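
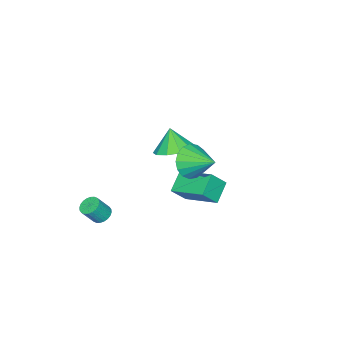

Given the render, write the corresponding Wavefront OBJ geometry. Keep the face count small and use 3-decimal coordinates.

v -1.27 0.495 -0.346
v -1.178 2.323 0.357
v -0.309 0.705 -1.016
v -0.217 2.532 -0.313
v -0.623 0.148 0.473
v -0.531 1.975 1.176
v 0.338 0.357 -0.197
v 0.43 2.185 0.506
v 0.73 1.788 2.791
v 1.278 2.075 2.096
v 0.85 3.152 3.449
v 0.868 2.178 1.958
v 0.426 2.191 2.01
v 0.054 2.112 2.241
v -0.163 1.959 2.598
v -0.176 1.766 2.999
v 0.019 1.579 3.352
v 0.377 1.439 3.577
v 0.816 1.379 3.621
v 1.235 1.413 3.476
v 1.539 1.532 3.173
v 1.657 1.711 2.782
v 1.563 1.906 2.394
v 2.312 -2.062 -1.754
v 2.77 -1.985 -2.008
v 3.287 -2.261 -1.161
v 2.828 -2.338 -0.906
v 2.737 -1.798 -1.927
v 3.254 -2.074 -1.08
v 2.639 -1.651 -1.82
v 3.156 -1.926 -0.972
v 2.492 -1.566 -1.702
v 3.008 -1.842 -0.855
v 2.317 -1.557 -1.593
v 2.833 -1.833 -0.745
v 2.141 -1.625 -1.507
v 2.657 -1.901 -0.66
v 1.991 -1.76 -1.46
v 2.508 -2.035 -0.612
v 1.89 -1.94 -1.457
v 2.407 -2.215 -0.609
v 1.853 -2.139 -1.499
v 2.37 -2.415 -0.652
v 1.886 -2.326 -1.58
v 2.403 -2.602 -0.733
v 1.984 -2.474 -1.688
v 2.501 -2.749 -0.84
v 2.132 -2.558 -1.805
v 2.648 -2.834 -0.958
v 2.307 -2.567 -1.915
v 2.823 -2.843 -1.067
v 2.483 -2.499 -2
v 2.999 -2.775 -1.153
v 2.632 -2.365 -2.048
v 3.149 -2.64 -1.2
v 2.733 -2.185 -2.051
v 3.25 -2.46 -1.203
v -3.267 -2.126 -0.768
v -2.624 -2.942 -0.979
v -3.533 -2.634 0.388
v -2.269 -2.473 -0.691
v -2.295 -1.871 -0.433
v -2.692 -1.367 -0.303
v -3.31 -1.153 -0.35
v -3.911 -1.311 -0.557
v -4.266 -1.78 -0.845
v -4.24 -2.381 -1.103
v -3.843 -2.885 -1.233
v -3.225 -3.1 -1.186
f 2 4 1
f 5 2 1
f 1 4 3
f 3 5 1
f 2 8 4
f 6 2 5
f 6 8 2
f 4 8 3
f 7 5 3
f 3 8 7
f 7 6 5
f 8 6 7
f 10 9 12
f 10 12 11
f 12 9 13
f 12 13 11
f 13 9 14
f 13 14 11
f 14 9 15
f 14 15 11
f 15 9 16
f 15 16 11
f 16 9 17
f 16 17 11
f 17 9 18
f 17 18 11
f 18 9 19
f 18 19 11
f 19 9 20
f 19 20 11
f 20 9 21
f 20 21 11
f 21 9 22
f 21 22 11
f 22 9 23
f 22 23 11
f 23 9 10
f 23 10 11
f 25 24 28
f 25 28 26
f 26 28 29
f 26 29 27
f 28 24 30
f 28 30 29
f 29 30 31
f 29 31 27
f 30 24 32
f 30 32 31
f 31 32 33
f 31 33 27
f 32 24 34
f 32 34 33
f 33 34 35
f 33 35 27
f 34 24 36
f 34 36 35
f 35 36 37
f 35 37 27
f 36 24 38
f 36 38 37
f 37 38 39
f 37 39 27
f 38 24 40
f 38 40 39
f 39 40 41
f 39 41 27
f 40 24 42
f 40 42 41
f 41 42 43
f 41 43 27
f 42 24 44
f 42 44 43
f 43 44 45
f 43 45 27
f 44 24 46
f 44 46 45
f 45 46 47
f 45 47 27
f 46 24 48
f 46 48 47
f 47 48 49
f 47 49 27
f 48 24 50
f 48 50 49
f 49 50 51
f 49 51 27
f 50 24 52
f 50 52 51
f 51 52 53
f 51 53 27
f 52 24 54
f 52 54 53
f 53 54 55
f 53 55 27
f 54 24 56
f 54 56 55
f 55 56 57
f 55 57 27
f 56 24 25
f 56 25 57
f 57 25 26
f 57 26 27
f 59 58 61
f 59 61 60
f 61 58 62
f 61 62 60
f 62 58 63
f 62 63 60
f 63 58 64
f 63 64 60
f 64 58 65
f 64 65 60
f 65 58 66
f 65 66 60
f 66 58 67
f 66 67 60
f 67 58 68
f 67 68 60
f 68 58 69
f 68 69 60
f 69 58 59
f 69 59 60



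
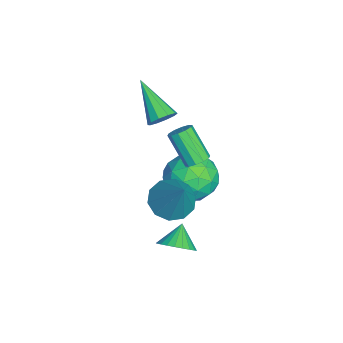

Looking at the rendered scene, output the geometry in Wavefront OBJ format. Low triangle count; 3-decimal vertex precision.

v 1.927 3.328 2.311
v 2.256 3.565 2.638
v 1.581 2.848 3.835
v 1.253 2.612 3.509
v 1.997 3.752 2.605
v 1.323 3.035 3.802
v 1.712 3.778 2.459
v 1.037 3.061 3.656
v 1.509 3.632 2.257
v 0.834 2.915 3.455
v 1.465 3.37 2.076
v 0.791 2.653 3.273
v 1.599 3.092 1.985
v 0.924 2.375 3.182
v 1.857 2.905 2.018
v 1.183 2.188 3.215
v 2.143 2.879 2.164
v 1.468 2.162 3.361
v 2.346 3.025 2.365
v 1.671 2.308 3.563
v 2.389 3.287 2.547
v 1.715 2.57 3.744
v 3.641 2.646 -1.411
v 4.094 3.181 -1.046
v 2.879 2.814 -0.709
v 3.945 3.358 -1.25
v 3.75 3.426 -1.479
v 3.538 3.376 -1.697
v 3.342 3.214 -1.871
v 3.191 2.966 -1.976
v 3.109 2.67 -1.995
v 3.108 2.37 -1.924
v 3.188 2.112 -1.776
v 3.338 1.935 -1.572
v 3.533 1.867 -1.343
v 3.745 1.917 -1.125
v 3.941 2.079 -0.951
v 4.091 2.326 -0.846
v 4.173 2.623 -0.827
v 4.174 2.923 -0.898
v -0.873 1.799 2.125
v -0.422 1.384 2.312
v -2.247 0.821 3.275
v -0.424 1.687 2.567
v -0.597 2.032 2.654
v -0.876 2.288 2.538
v -1.153 2.357 2.265
v -1.324 2.213 1.939
v -1.323 1.91 1.684
v -1.149 1.565 1.597
v -0.871 1.309 1.713
v -0.593 1.24 1.986
v 0.744 4.077 -0.266
v 1.205 3.333 0.537
v -0.325 2.647 -0.977
v 0.136 1.903 -0.174
v -0.597 2.771 0.173
v 0.064 3.655 0.613
v 0.816 2.325 -1.053
v 1.477 3.209 -0.613
v 1.25 2.25 0.051
v 0.377 2.526 0.808
v 0.503 3.454 -1.248
v -0.37 3.73 -0.491
v 1.069 3.831 0.198
v -0.189 2.149 -0.638
v -0.619 2.66 -0.434
v -0.348 2.222 0.038
v 0.398 4.02 0.243
v 0.669 3.583 0.714
v -0.39 3.252 0.5
v 0.211 2.397 -1.154
v 0.482 1.96 -0.683
v 1.228 3.758 -0.478
v 1.499 3.32 -0.006
v 1.27 2.728 -0.94
v 1.366 2.756 0.384
v 0.737 1.916 -0.034
v 1.137 2.164 -0.55
v 1.525 2.683 -0.292
v 0.853 2.919 0.829
v 0.224 2.078 0.411
v -0.206 2.589 0.615
v 0.182 3.108 0.874
v 0.879 2.282 0.544
v 0.656 3.902 -0.851
v 0.027 3.061 -1.269
v 0.698 2.872 -1.314
v 1.086 3.391 -1.055
v 0.143 4.064 -0.406
v -0.486 3.224 -0.824
v -0.645 3.297 -0.148
v -0.257 3.816 0.11
v 0.001 3.698 -0.984
v 2.97 2.429 0.892
v 3.773 2.376 0.406
v 4.09 2.951 2.688
v 3.577 2.922 0.37
v 3.149 3.28 0.533
v 2.653 3.312 0.834
v 2.277 3.008 1.156
v 2.167 2.482 1.378
v 2.363 1.937 1.414
v 2.79 1.579 1.251
v 3.287 1.546 0.951
v 3.662 1.851 0.628
f 2 1 5
f 2 5 3
f 3 5 6
f 3 6 4
f 5 1 7
f 5 7 6
f 6 7 8
f 6 8 4
f 7 1 9
f 7 9 8
f 8 9 10
f 8 10 4
f 9 1 11
f 9 11 10
f 10 11 12
f 10 12 4
f 11 1 13
f 11 13 12
f 12 13 14
f 12 14 4
f 13 1 15
f 13 15 14
f 14 15 16
f 14 16 4
f 15 1 17
f 15 17 16
f 16 17 18
f 16 18 4
f 17 1 19
f 17 19 18
f 18 19 20
f 18 20 4
f 19 1 21
f 19 21 20
f 20 21 22
f 20 22 4
f 21 1 2
f 21 2 22
f 22 2 3
f 22 3 4
f 24 23 26
f 24 26 25
f 26 23 27
f 26 27 25
f 27 23 28
f 27 28 25
f 28 23 29
f 28 29 25
f 29 23 30
f 29 30 25
f 30 23 31
f 30 31 25
f 31 23 32
f 31 32 25
f 32 23 33
f 32 33 25
f 33 23 34
f 33 34 25
f 34 23 35
f 34 35 25
f 35 23 36
f 35 36 25
f 36 23 37
f 36 37 25
f 37 23 38
f 37 38 25
f 38 23 39
f 38 39 25
f 39 23 40
f 39 40 25
f 40 23 24
f 40 24 25
f 42 41 44
f 42 44 43
f 44 41 45
f 44 45 43
f 45 41 46
f 45 46 43
f 46 41 47
f 46 47 43
f 47 41 48
f 47 48 43
f 48 41 49
f 48 49 43
f 49 41 50
f 49 50 43
f 50 41 51
f 50 51 43
f 51 41 52
f 51 52 43
f 52 41 42
f 52 42 43
f 53 90 69
f 90 64 93
f 69 93 58
f 90 93 69
f 53 69 65
f 69 58 70
f 65 70 54
f 69 70 65
f 53 65 74
f 65 54 75
f 74 75 60
f 65 75 74
f 53 74 86
f 74 60 89
f 86 89 63
f 74 89 86
f 53 86 90
f 86 63 94
f 90 94 64
f 86 94 90
f 54 70 81
f 70 58 84
f 81 84 62
f 70 84 81
f 58 93 71
f 93 64 92
f 71 92 57
f 93 92 71
f 64 94 91
f 94 63 87
f 91 87 55
f 94 87 91
f 63 89 88
f 89 60 76
f 88 76 59
f 89 76 88
f 60 75 80
f 75 54 77
f 80 77 61
f 75 77 80
f 56 82 68
f 82 62 83
f 68 83 57
f 82 83 68
f 56 68 66
f 68 57 67
f 66 67 55
f 68 67 66
f 56 66 73
f 66 55 72
f 73 72 59
f 66 72 73
f 56 73 78
f 73 59 79
f 78 79 61
f 73 79 78
f 56 78 82
f 78 61 85
f 82 85 62
f 78 85 82
f 57 83 71
f 83 62 84
f 71 84 58
f 83 84 71
f 55 67 91
f 67 57 92
f 91 92 64
f 67 92 91
f 59 72 88
f 72 55 87
f 88 87 63
f 72 87 88
f 61 79 80
f 79 59 76
f 80 76 60
f 79 76 80
f 62 85 81
f 85 61 77
f 81 77 54
f 85 77 81
f 96 95 98
f 96 98 97
f 98 95 99
f 98 99 97
f 99 95 100
f 99 100 97
f 100 95 101
f 100 101 97
f 101 95 102
f 101 102 97
f 102 95 103
f 102 103 97
f 103 95 104
f 103 104 97
f 104 95 105
f 104 105 97
f 105 95 106
f 105 106 97
f 106 95 96
f 106 96 97



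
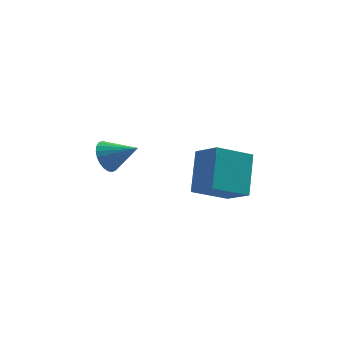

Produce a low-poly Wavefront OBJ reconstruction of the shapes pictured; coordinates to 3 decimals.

v -1.525 2.915 -1.368
v -1.204 4.086 -0.311
v -0.309 3.18 -2.031
v 0.012 4.351 -0.974
v -0.972 2.129 -0.666
v -0.651 3.3 0.391
v 0.244 2.394 -1.329
v 0.565 3.565 -0.272
v -4.282 1.476 1.641
v -3.928 1.69 1.221
v -3.398 1.104 2.199
v -3.942 1.87 1.364
v -4.008 1.99 1.549
v -4.116 2.032 1.748
v -4.25 1.989 1.93
v -4.388 1.868 2.069
v -4.51 1.687 2.143
v -4.598 1.474 2.14
v -4.637 1.262 2.061
v -4.623 1.082 1.918
v -4.556 0.961 1.733
v -4.448 0.92 1.534
v -4.315 0.963 1.352
v -4.177 1.084 1.213
v -4.055 1.264 1.139
v -3.967 1.477 1.142
f 2 4 1
f 5 2 1
f 1 4 3
f 3 5 1
f 2 8 4
f 6 2 5
f 6 8 2
f 4 8 3
f 7 5 3
f 3 8 7
f 7 6 5
f 8 6 7
f 10 9 12
f 10 12 11
f 12 9 13
f 12 13 11
f 13 9 14
f 13 14 11
f 14 9 15
f 14 15 11
f 15 9 16
f 15 16 11
f 16 9 17
f 16 17 11
f 17 9 18
f 17 18 11
f 18 9 19
f 18 19 11
f 19 9 20
f 19 20 11
f 20 9 21
f 20 21 11
f 21 9 22
f 21 22 11
f 22 9 23
f 22 23 11
f 23 9 24
f 23 24 11
f 24 9 25
f 24 25 11
f 25 9 26
f 25 26 11
f 26 9 10
f 26 10 11



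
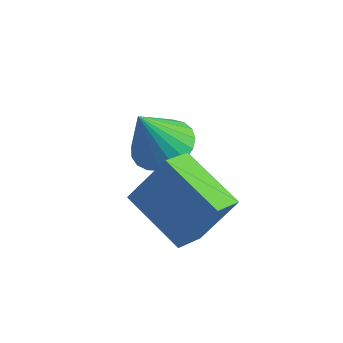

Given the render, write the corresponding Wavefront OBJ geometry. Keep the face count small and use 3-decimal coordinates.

v -3.486 2.236 0.222
v -2.814 1.751 0.179
v -3.794 1.684 1.638
v -2.686 2.039 0.32
v -2.696 2.361 0.443
v -2.843 2.662 0.528
v -3.101 2.889 0.561
v -3.426 3.003 0.535
v -3.761 2.984 0.455
v -4.048 2.836 0.334
v -4.239 2.585 0.195
v -4.299 2.273 0.06
v -4.219 1.954 -0.047
v -4.012 1.685 -0.107
v -3.714 1.511 -0.11
v -3.377 1.462 -0.056
v -3.058 1.547 0.046
v -2.654 -0.249 0.851
v -2.072 0.413 2.064
v -2.679 0.633 0.381
v -2.097 1.296 1.595
v -1.023 -0.536 0.225
v -0.441 0.127 1.439
v -1.048 0.347 -0.244
v -0.466 1.009 0.969
f 2 1 4
f 2 4 3
f 4 1 5
f 4 5 3
f 5 1 6
f 5 6 3
f 6 1 7
f 6 7 3
f 7 1 8
f 7 8 3
f 8 1 9
f 8 9 3
f 9 1 10
f 9 10 3
f 10 1 11
f 10 11 3
f 11 1 12
f 11 12 3
f 12 1 13
f 12 13 3
f 13 1 14
f 13 14 3
f 14 1 15
f 14 15 3
f 15 1 16
f 15 16 3
f 16 1 17
f 16 17 3
f 17 1 2
f 17 2 3
f 19 21 18
f 22 19 18
f 18 21 20
f 20 22 18
f 19 25 21
f 23 19 22
f 23 25 19
f 21 25 20
f 24 22 20
f 20 25 24
f 24 23 22
f 25 23 24



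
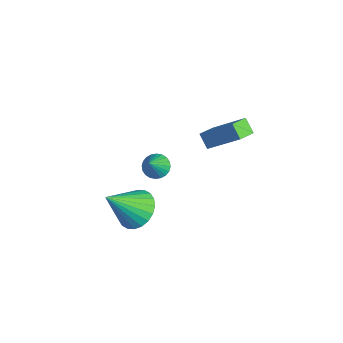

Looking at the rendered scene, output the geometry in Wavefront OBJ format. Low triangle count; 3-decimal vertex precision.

v -0.842 1.896 -2.352
v -1.443 1.775 -1.778
v -1.248 2.705 -2.606
v -1.849 2.584 -2.032
v 0.329 2.936 -0.908
v -0.272 2.815 -0.334
v -0.077 3.745 -1.162
v -0.678 3.624 -0.588
v 0.865 -2.102 -3.501
v 1.439 -2.718 -4.077
v 0.915 -3.498 -1.959
v 1.718 -2.503 -3.891
v 1.867 -2.227 -3.646
v 1.863 -1.932 -3.379
v 1.708 -1.663 -3.13
v 1.424 -1.461 -2.938
v 1.055 -1.356 -2.831
v 0.657 -1.365 -2.827
v 0.291 -1.487 -2.925
v 0.012 -1.702 -3.11
v -0.137 -1.978 -3.356
v -0.133 -2.272 -3.623
v 0.023 -2.541 -3.871
v 0.306 -2.744 -4.064
v 0.675 -2.848 -4.17
v 1.073 -2.839 -4.175
v -1.508 -0.255 -3.454
v -1.176 0.297 -3.363
v -0.812 -0.865 -2.286
v -1.381 0.338 -3.219
v -1.605 0.289 -3.111
v -1.814 0.158 -3.055
v -1.977 -0.037 -3.06
v -2.068 -0.265 -3.125
v -2.074 -0.491 -3.24
v -1.994 -0.681 -3.387
v -1.84 -0.806 -3.544
v -1.635 -0.847 -3.688
v -1.411 -0.798 -3.796
v -1.201 -0.667 -3.852
v -1.039 -0.472 -3.847
v -0.947 -0.245 -3.783
v -0.941 -0.019 -3.668
v -1.022 0.172 -3.521
f 2 4 1
f 5 2 1
f 1 4 3
f 3 5 1
f 2 8 4
f 6 2 5
f 6 8 2
f 4 8 3
f 7 5 3
f 3 8 7
f 7 6 5
f 8 6 7
f 10 9 12
f 10 12 11
f 12 9 13
f 12 13 11
f 13 9 14
f 13 14 11
f 14 9 15
f 14 15 11
f 15 9 16
f 15 16 11
f 16 9 17
f 16 17 11
f 17 9 18
f 17 18 11
f 18 9 19
f 18 19 11
f 19 9 20
f 19 20 11
f 20 9 21
f 20 21 11
f 21 9 22
f 21 22 11
f 22 9 23
f 22 23 11
f 23 9 24
f 23 24 11
f 24 9 25
f 24 25 11
f 25 9 26
f 25 26 11
f 26 9 10
f 26 10 11
f 28 27 30
f 28 30 29
f 30 27 31
f 30 31 29
f 31 27 32
f 31 32 29
f 32 27 33
f 32 33 29
f 33 27 34
f 33 34 29
f 34 27 35
f 34 35 29
f 35 27 36
f 35 36 29
f 36 27 37
f 36 37 29
f 37 27 38
f 37 38 29
f 38 27 39
f 38 39 29
f 39 27 40
f 39 40 29
f 40 27 41
f 40 41 29
f 41 27 42
f 41 42 29
f 42 27 43
f 42 43 29
f 43 27 44
f 43 44 29
f 44 27 28
f 44 28 29



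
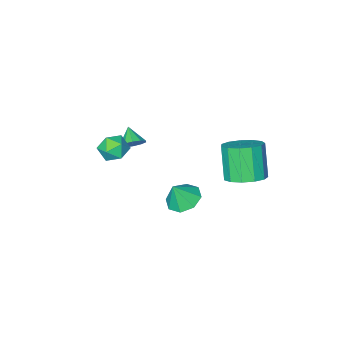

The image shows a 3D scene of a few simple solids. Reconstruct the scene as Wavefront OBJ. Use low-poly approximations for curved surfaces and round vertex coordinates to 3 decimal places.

v 1.306 -0.623 3.305
v 1.913 -1.039 3.793
v 0.567 -1.841 3.187
v 1.174 -2.257 3.675
v 0.647 -1.653 4.046
v 1.104 -0.9 4.119
v 1.376 -1.98 2.861
v 1.833 -1.227 2.934
v 1.957 -1.877 3.519
v 1.506 -1.675 4.251
v 0.974 -1.205 2.729
v 0.523 -1.003 3.461
v -1.736 0.359 -0.716
v -0.843 0.335 -1.167
v -1.124 0.281 0.496
v -1.071 1.048 -1.007
v -1.688 1.357 -0.676
v -2.333 1.082 -0.369
v -2.628 0.383 -0.265
v -2.4 -0.33 -0.426
v -1.783 -0.639 -0.756
v -1.138 -0.364 -1.064
v -3.436 3.287 2.288
v -2.743 2.469 2.044
v -3.17 1.575 3.827
v -3.864 2.393 4.072
v -2.409 2.899 2.34
v -2.836 2.004 4.123
v -2.4 3.452 2.619
v -2.827 2.558 4.402
v -2.721 3.953 2.794
v -3.148 3.059 4.577
v -3.269 4.242 2.808
v -3.696 3.348 4.591
v -3.87 4.229 2.657
v -4.297 3.334 4.44
v -4.333 3.916 2.389
v -4.76 3.022 4.172
v -4.512 3.404 2.089
v -4.939 2.51 3.872
v -4.349 2.854 1.853
v -4.776 1.96 3.636
v -3.897 2.442 1.755
v -4.324 1.548 3.538
v -3.298 2.299 1.826
v -3.725 1.405 3.609
v -1.076 -3.318 1.316
v -0.82 -2.945 1.889
v -1.344 -4.162 1.984
v -1.257 -2.844 1.84
v -1.625 -2.924 1.591
v -1.783 -3.155 1.237
v -1.671 -3.448 0.913
v -1.331 -3.691 0.742
v -0.894 -3.792 0.791
v -0.526 -3.712 1.04
v -0.368 -3.481 1.394
v -0.481 -3.189 1.718
f 1 12 6
f 1 6 2
f 1 2 8
f 1 8 11
f 1 11 12
f 2 6 10
f 6 12 5
f 12 11 3
f 11 8 7
f 8 2 9
f 4 10 5
f 4 5 3
f 4 3 7
f 4 7 9
f 4 9 10
f 5 10 6
f 3 5 12
f 7 3 11
f 9 7 8
f 10 9 2
f 14 13 16
f 14 16 15
f 16 13 17
f 16 17 15
f 17 13 18
f 17 18 15
f 18 13 19
f 18 19 15
f 19 13 20
f 19 20 15
f 20 13 21
f 20 21 15
f 21 13 22
f 21 22 15
f 22 13 14
f 22 14 15
f 24 23 27
f 24 27 25
f 25 27 28
f 25 28 26
f 27 23 29
f 27 29 28
f 28 29 30
f 28 30 26
f 29 23 31
f 29 31 30
f 30 31 32
f 30 32 26
f 31 23 33
f 31 33 32
f 32 33 34
f 32 34 26
f 33 23 35
f 33 35 34
f 34 35 36
f 34 36 26
f 35 23 37
f 35 37 36
f 36 37 38
f 36 38 26
f 37 23 39
f 37 39 38
f 38 39 40
f 38 40 26
f 39 23 41
f 39 41 40
f 40 41 42
f 40 42 26
f 41 23 43
f 41 43 42
f 42 43 44
f 42 44 26
f 43 23 45
f 43 45 44
f 44 45 46
f 44 46 26
f 45 23 24
f 45 24 46
f 46 24 25
f 46 25 26
f 48 47 50
f 48 50 49
f 50 47 51
f 50 51 49
f 51 47 52
f 51 52 49
f 52 47 53
f 52 53 49
f 53 47 54
f 53 54 49
f 54 47 55
f 54 55 49
f 55 47 56
f 55 56 49
f 56 47 57
f 56 57 49
f 57 47 58
f 57 58 49
f 58 47 48
f 58 48 49



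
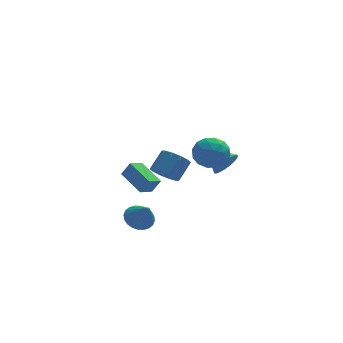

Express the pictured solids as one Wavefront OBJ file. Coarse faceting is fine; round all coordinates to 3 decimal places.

v -1.815 2.872 -2.654
v -1.272 2.772 -1.703
v -2.754 4.549 -1.942
v -2.211 4.449 -0.991
v -1.009 3.491 -3.049
v -0.466 3.391 -2.098
v -1.948 5.168 -2.337
v -1.405 5.068 -1.386
v -1.355 -3.933 2.885
v -1.024 -3.396 2.216
v -0.233 -2.651 3.205
v -0.565 -3.187 3.875
v -1.499 -3.156 2.414
v -0.708 -2.41 3.404
v -1.919 -3.212 2.793
v -1.129 -2.466 3.782
v -2.125 -3.544 3.207
v -1.334 -2.798 4.196
v -2.036 -4.024 3.498
v -1.245 -3.278 4.487
v -1.687 -4.469 3.555
v -0.896 -3.724 4.544
v -1.212 -4.71 3.356
v -0.421 -3.964 4.346
v -0.791 -4.654 2.978
v -0.001 -3.908 3.967
v -0.586 -4.322 2.564
v 0.205 -3.576 3.553
v -0.675 -3.842 2.273
v 0.116 -3.096 3.262
v 0.951 -2.159 3.44
v 1.771 -2.01 4.258
v 1.169 -4.03 3.562
v 1.989 -3.881 4.38
v 0.874 -3.632 4.619
v 0.739 -2.475 4.543
v 2.201 -3.565 3.277
v 2.066 -2.408 3.201
v 2.543 -2.879 4.157
v 1.723 -2.92 4.986
v 1.217 -3.12 2.834
v 0.397 -3.161 3.663
v 1.342 -1.92 3.838
v 1.598 -4.12 3.982
v 0.943 -3.974 4.122
v 1.425 -3.886 4.603
v 0.735 -2.193 4.006
v 1.217 -2.106 4.486
v 0.69 -3.059 4.699
v 1.723 -3.934 3.334
v 2.205 -3.847 3.814
v 1.515 -2.154 3.217
v 1.997 -2.066 3.698
v 2.25 -2.981 3.121
v 2.277 -2.343 4.259
v 2.406 -3.443 4.331
v 2.53 -3.257 3.683
v 2.451 -2.577 3.638
v 1.795 -2.367 4.747
v 1.924 -3.468 4.819
v 1.269 -3.321 4.959
v 1.189 -2.641 4.915
v 2.249 -2.878 4.687
v 1.016 -2.572 3.001
v 1.145 -3.673 3.073
v 1.751 -3.399 2.905
v 1.671 -2.719 2.861
v 0.534 -2.597 3.489
v 0.663 -3.697 3.561
v 0.489 -3.463 4.182
v 0.41 -2.783 4.137
v 0.691 -3.162 3.133
v 2.739 -0.937 1.63
v 3.514 -0.593 2.08
v 1.721 0.257 2.47
v 3.504 -0.369 1.75
v 3.361 -0.243 1.398
v 3.111 -0.238 1.087
v 2.797 -0.353 0.87
v 2.472 -0.569 0.784
v 2.194 -0.849 0.844
v 2.01 -1.144 1.041
v 1.952 -1.403 1.339
v 2.03 -1.582 1.687
v 2.231 -1.649 2.026
v 2.519 -1.593 2.296
v 2.846 -1.423 2.451
v 3.154 -1.17 2.464
v 3.39 -0.876 2.333
v -2.673 -2.947 -1.173
v -1.917 -3.276 -1.644
v -2.227 -3.873 0.193
v -1.776 -2.973 -1.484
v -1.772 -2.665 -1.277
v -1.906 -2.401 -1.054
v -2.156 -2.219 -0.85
v -2.485 -2.149 -0.694
v -2.843 -2.2 -0.612
v -3.175 -2.365 -0.615
v -3.43 -2.618 -0.703
v -3.571 -2.922 -0.863
v -3.575 -3.229 -1.07
v -3.441 -3.494 -1.292
v -3.191 -3.675 -1.497
v -2.862 -3.746 -1.652
v -2.504 -3.695 -1.735
v -2.172 -3.53 -1.732
f 2 4 1
f 5 2 1
f 1 4 3
f 3 5 1
f 2 8 4
f 6 2 5
f 6 8 2
f 4 8 3
f 7 5 3
f 3 8 7
f 7 6 5
f 8 6 7
f 10 9 13
f 10 13 11
f 11 13 14
f 11 14 12
f 13 9 15
f 13 15 14
f 14 15 16
f 14 16 12
f 15 9 17
f 15 17 16
f 16 17 18
f 16 18 12
f 17 9 19
f 17 19 18
f 18 19 20
f 18 20 12
f 19 9 21
f 19 21 20
f 20 21 22
f 20 22 12
f 21 9 23
f 21 23 22
f 22 23 24
f 22 24 12
f 23 9 25
f 23 25 24
f 24 25 26
f 24 26 12
f 25 9 27
f 25 27 26
f 26 27 28
f 26 28 12
f 27 9 29
f 27 29 28
f 28 29 30
f 28 30 12
f 29 9 10
f 29 10 30
f 30 10 11
f 30 11 12
f 31 68 47
f 68 42 71
f 47 71 36
f 68 71 47
f 31 47 43
f 47 36 48
f 43 48 32
f 47 48 43
f 31 43 52
f 43 32 53
f 52 53 38
f 43 53 52
f 31 52 64
f 52 38 67
f 64 67 41
f 52 67 64
f 31 64 68
f 64 41 72
f 68 72 42
f 64 72 68
f 32 48 59
f 48 36 62
f 59 62 40
f 48 62 59
f 36 71 49
f 71 42 70
f 49 70 35
f 71 70 49
f 42 72 69
f 72 41 65
f 69 65 33
f 72 65 69
f 41 67 66
f 67 38 54
f 66 54 37
f 67 54 66
f 38 53 58
f 53 32 55
f 58 55 39
f 53 55 58
f 34 60 46
f 60 40 61
f 46 61 35
f 60 61 46
f 34 46 44
f 46 35 45
f 44 45 33
f 46 45 44
f 34 44 51
f 44 33 50
f 51 50 37
f 44 50 51
f 34 51 56
f 51 37 57
f 56 57 39
f 51 57 56
f 34 56 60
f 56 39 63
f 60 63 40
f 56 63 60
f 35 61 49
f 61 40 62
f 49 62 36
f 61 62 49
f 33 45 69
f 45 35 70
f 69 70 42
f 45 70 69
f 37 50 66
f 50 33 65
f 66 65 41
f 50 65 66
f 39 57 58
f 57 37 54
f 58 54 38
f 57 54 58
f 40 63 59
f 63 39 55
f 59 55 32
f 63 55 59
f 74 73 76
f 74 76 75
f 76 73 77
f 76 77 75
f 77 73 78
f 77 78 75
f 78 73 79
f 78 79 75
f 79 73 80
f 79 80 75
f 80 73 81
f 80 81 75
f 81 73 82
f 81 82 75
f 82 73 83
f 82 83 75
f 83 73 84
f 83 84 75
f 84 73 85
f 84 85 75
f 85 73 86
f 85 86 75
f 86 73 87
f 86 87 75
f 87 73 88
f 87 88 75
f 88 73 89
f 88 89 75
f 89 73 74
f 89 74 75
f 91 90 93
f 91 93 92
f 93 90 94
f 93 94 92
f 94 90 95
f 94 95 92
f 95 90 96
f 95 96 92
f 96 90 97
f 96 97 92
f 97 90 98
f 97 98 92
f 98 90 99
f 98 99 92
f 99 90 100
f 99 100 92
f 100 90 101
f 100 101 92
f 101 90 102
f 101 102 92
f 102 90 103
f 102 103 92
f 103 90 104
f 103 104 92
f 104 90 105
f 104 105 92
f 105 90 106
f 105 106 92
f 106 90 107
f 106 107 92
f 107 90 91
f 107 91 92



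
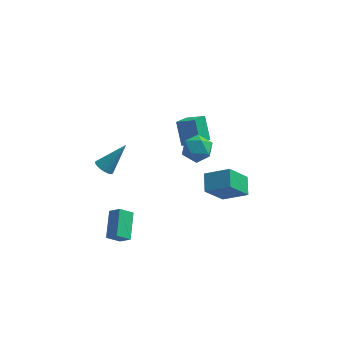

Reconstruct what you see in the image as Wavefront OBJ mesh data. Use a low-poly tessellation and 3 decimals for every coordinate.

v 3.395 -2.891 -0.11
v 3.237 -1.765 0.409
v 1.926 -2.72 -0.929
v 1.768 -1.593 -0.41
v 4.352 -2.047 -1.65
v 4.194 -0.92 -1.131
v 2.883 -1.875 -2.469
v 2.725 -0.749 -1.95
v -2.816 -4.904 -3.513
v -2.874 -3.26 -2.688
v -3.472 -4.64 -4.085
v -3.531 -2.996 -3.261
v -2.089 -4.544 -4.179
v -2.148 -2.9 -3.355
v -2.746 -4.28 -4.752
v -2.804 -2.636 -3.927
v 0.417 3.898 -2.993
v -0.049 2.74 -2.337
v -0.016 4.842 -1.635
v -0.482 3.684 -0.979
v 1.562 3.716 -2.501
v 1.096 2.558 -1.845
v 1.129 4.66 -1.143
v 0.663 3.502 -0.487
v 1.173 0.471 1.179
v 2.057 0.082 0.885
v 0.383 -0.682 0.335
v 1.267 -1.071 0.041
v 0.981 -1.141 1.006
v 1.469 -0.428 1.528
v 0.971 -0.172 -0.308
v 1.459 0.541 0.214
v 1.931 -0.315 -0.034
v 1.938 -0.915 0.778
v 0.502 0.315 0.442
v 0.509 -0.285 1.254
v -3.901 -2.174 0.059
v -3.484 -2.655 -0.006
v -2.739 -1.366 1.541
v -3.393 -2.489 -0.169
v -3.379 -2.275 -0.296
v -3.444 -2.045 -0.37
v -3.579 -1.835 -0.378
v -3.764 -1.677 -0.32
v -3.969 -1.595 -0.204
v -4.164 -1.6 -0.048
v -4.319 -1.693 0.124
v -4.41 -1.859 0.286
v -4.424 -2.074 0.414
v -4.359 -2.303 0.488
v -4.223 -2.513 0.496
v -4.039 -2.671 0.438
v -3.834 -2.754 0.322
v -3.639 -2.748 0.166
f 2 4 1
f 5 2 1
f 1 4 3
f 3 5 1
f 2 8 4
f 6 2 5
f 6 8 2
f 4 8 3
f 7 5 3
f 3 8 7
f 7 6 5
f 8 6 7
f 10 12 9
f 13 10 9
f 9 12 11
f 11 13 9
f 10 16 12
f 14 10 13
f 14 16 10
f 12 16 11
f 15 13 11
f 11 16 15
f 15 14 13
f 16 14 15
f 18 20 17
f 21 18 17
f 17 20 19
f 19 21 17
f 18 24 20
f 22 18 21
f 22 24 18
f 20 24 19
f 23 21 19
f 19 24 23
f 23 22 21
f 24 22 23
f 25 36 30
f 25 30 26
f 25 26 32
f 25 32 35
f 25 35 36
f 26 30 34
f 30 36 29
f 36 35 27
f 35 32 31
f 32 26 33
f 28 34 29
f 28 29 27
f 28 27 31
f 28 31 33
f 28 33 34
f 29 34 30
f 27 29 36
f 31 27 35
f 33 31 32
f 34 33 26
f 38 37 40
f 38 40 39
f 40 37 41
f 40 41 39
f 41 37 42
f 41 42 39
f 42 37 43
f 42 43 39
f 43 37 44
f 43 44 39
f 44 37 45
f 44 45 39
f 45 37 46
f 45 46 39
f 46 37 47
f 46 47 39
f 47 37 48
f 47 48 39
f 48 37 49
f 48 49 39
f 49 37 50
f 49 50 39
f 50 37 51
f 50 51 39
f 51 37 52
f 51 52 39
f 52 37 53
f 52 53 39
f 53 37 54
f 53 54 39
f 54 37 38
f 54 38 39



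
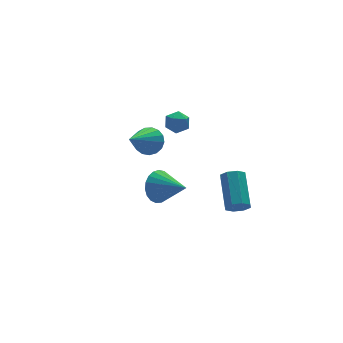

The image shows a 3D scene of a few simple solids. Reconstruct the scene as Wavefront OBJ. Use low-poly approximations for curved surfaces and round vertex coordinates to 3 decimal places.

v -0.525 0.826 -0.835
v -0.008 0.804 -0.225
v -2.015 -0.046 0.395
v -0.178 1.145 -0.189
v -0.428 1.413 -0.301
v -0.699 1.547 -0.536
v -0.931 1.515 -0.839
v -1.07 1.325 -1.141
v -1.084 1.021 -1.373
v -0.969 0.673 -1.482
v -0.753 0.359 -1.443
v -0.485 0.152 -1.264
v -0.226 0.1 -0.988
v -0.035 0.214 -0.676
v 0.043 0.468 -0.4
v 1.998 -3.153 -3.843
v 2.403 -3.015 -4.318
v 3.048 -1.449 -3.312
v 2.642 -1.587 -2.837
v 1.967 -2.799 -4.375
v 2.612 -1.233 -3.369
v 1.549 -2.79 -4.12
v 2.194 -1.224 -3.115
v 1.394 -2.994 -3.703
v 2.038 -1.428 -2.697
v 1.592 -3.291 -3.368
v 2.237 -1.725 -2.362
v 2.028 -3.507 -3.311
v 2.673 -1.941 -2.305
v 2.446 -3.516 -3.565
v 3.091 -1.95 -2.56
v 2.602 -3.312 -3.983
v 3.246 -1.746 -2.977
v -2.134 -3.104 -0.792
v -1.567 -3.161 -1.489
v -1.506 -4.496 -0.168
v -1.369 -2.96 -1.243
v -1.303 -2.785 -0.919
v -1.38 -2.665 -0.573
v -1.588 -2.621 -0.265
v -1.891 -2.66 -0.048
v -2.235 -2.776 0.04
v -2.563 -2.949 -0.016
v -2.816 -3.149 -0.206
v -2.951 -3.341 -0.497
v -2.945 -3.492 -0.84
v -2.799 -3.576 -1.174
v -2.538 -3.578 -1.442
v -2.207 -3.499 -1.598
v -1.864 -3.351 -1.614
v 1.816 3.181 -2.025
v 2.343 3.322 -1.58
v 1.757 2.118 -1.62
v 2.284 2.259 -1.175
v 1.655 2.561 -1.083
v 1.691 3.219 -1.333
v 2.409 2.221 -1.867
v 2.445 2.879 -2.117
v 2.709 2.729 -1.482
v 2.243 2.939 -0.997
v 1.857 2.501 -2.203
v 1.391 2.711 -1.718
f 2 1 4
f 2 4 3
f 4 1 5
f 4 5 3
f 5 1 6
f 5 6 3
f 6 1 7
f 6 7 3
f 7 1 8
f 7 8 3
f 8 1 9
f 8 9 3
f 9 1 10
f 9 10 3
f 10 1 11
f 10 11 3
f 11 1 12
f 11 12 3
f 12 1 13
f 12 13 3
f 13 1 14
f 13 14 3
f 14 1 15
f 14 15 3
f 15 1 2
f 15 2 3
f 17 16 20
f 17 20 18
f 18 20 21
f 18 21 19
f 20 16 22
f 20 22 21
f 21 22 23
f 21 23 19
f 22 16 24
f 22 24 23
f 23 24 25
f 23 25 19
f 24 16 26
f 24 26 25
f 25 26 27
f 25 27 19
f 26 16 28
f 26 28 27
f 27 28 29
f 27 29 19
f 28 16 30
f 28 30 29
f 29 30 31
f 29 31 19
f 30 16 32
f 30 32 31
f 31 32 33
f 31 33 19
f 32 16 17
f 32 17 33
f 33 17 18
f 33 18 19
f 35 34 37
f 35 37 36
f 37 34 38
f 37 38 36
f 38 34 39
f 38 39 36
f 39 34 40
f 39 40 36
f 40 34 41
f 40 41 36
f 41 34 42
f 41 42 36
f 42 34 43
f 42 43 36
f 43 34 44
f 43 44 36
f 44 34 45
f 44 45 36
f 45 34 46
f 45 46 36
f 46 34 47
f 46 47 36
f 47 34 48
f 47 48 36
f 48 34 49
f 48 49 36
f 49 34 50
f 49 50 36
f 50 34 35
f 50 35 36
f 51 62 56
f 51 56 52
f 51 52 58
f 51 58 61
f 51 61 62
f 52 56 60
f 56 62 55
f 62 61 53
f 61 58 57
f 58 52 59
f 54 60 55
f 54 55 53
f 54 53 57
f 54 57 59
f 54 59 60
f 55 60 56
f 53 55 62
f 57 53 61
f 59 57 58
f 60 59 52



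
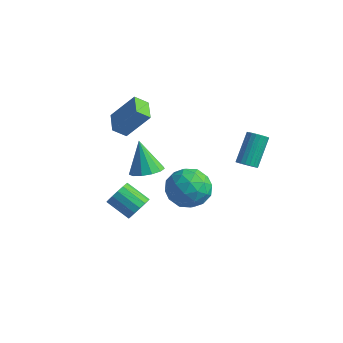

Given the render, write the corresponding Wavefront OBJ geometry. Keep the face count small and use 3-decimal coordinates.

v -1.343 0.391 -1.191
v -0.524 0.43 -0.844
v -2.077 0.709 0.511
v -0.641 0.898 -0.982
v -0.981 1.205 -1.186
v -1.436 1.253 -1.392
v -1.861 1.029 -1.533
v -2.122 0.601 -1.566
v -2.135 0.108 -1.48
v -1.897 -0.296 -1.302
v -1.482 -0.482 -1.088
v -1.024 -0.39 -0.907
v -0.666 -0.05 -0.816
v 0.087 3.097 -3.011
v 0.582 2.594 -1.978
v -0.542 1.266 -3.602
v -0.047 0.763 -2.569
v -1.049 1.507 -2.484
v -0.66 2.638 -2.118
v 0.7 1.222 -3.462
v 1.089 2.353 -3.096
v 0.961 1.434 -2.257
v -0.12 1.611 -1.652
v 0.16 2.249 -3.928
v -0.921 2.426 -3.323
v 0.39 3.006 -2.442
v -0.35 0.854 -3.138
v -0.939 1.291 -3.087
v -0.648 0.995 -2.48
v -0.341 3.033 -2.525
v -0.05 2.737 -1.918
v -1.008 2.098 -2.215
v 0.09 1.123 -3.662
v 0.381 0.827 -3.055
v 0.688 2.865 -3.1
v 0.979 2.569 -2.493
v 1.048 1.762 -3.365
v 0.904 2.029 -1.999
v 0.534 0.952 -2.347
v 0.973 1.222 -2.871
v 1.202 1.887 -2.656
v 0.268 2.132 -1.644
v -0.102 1.056 -1.992
v -0.691 1.494 -1.941
v -0.462 2.159 -1.726
v 0.491 1.451 -1.808
v 0.142 2.804 -3.588
v -0.228 1.728 -3.936
v 0.502 1.701 -3.854
v 0.731 2.366 -3.639
v -0.494 2.908 -3.233
v -0.864 1.831 -3.581
v -1.162 1.973 -2.924
v -0.933 2.638 -2.709
v -0.451 2.409 -3.772
v 3.523 1.855 0.738
v 4.02 2.068 0.636
v 3.774 3.277 1.96
v 3.277 3.065 2.062
v 3.886 2.192 0.498
v 3.64 3.401 1.822
v 3.689 2.258 0.402
v 3.444 3.467 1.726
v 3.464 2.254 0.363
v 3.218 3.463 1.688
v 3.249 2.181 0.39
v 3.003 3.39 1.714
v 3.081 2.052 0.476
v 2.835 3.261 1.801
v 2.99 1.889 0.608
v 2.744 3.098 1.932
v 2.99 1.72 0.762
v 2.744 2.929 2.087
v 3.083 1.575 0.912
v 2.837 2.784 2.237
v 3.252 1.478 1.032
v 3.006 2.687 2.357
v 3.468 1.446 1.101
v 3.222 2.655 2.426
v 3.693 1.485 1.107
v 3.447 2.694 2.432
v 3.889 1.588 1.05
v 3.643 2.797 2.374
v 4.022 1.738 0.938
v 3.776 2.947 2.262
v 4.068 1.907 0.792
v 3.822 3.116 2.116
v -2.689 0.513 0.692
v -3.137 -0.013 1.237
v -3.545 1.421 0.865
v -3.993 0.895 1.41
v -1.707 1.165 2.13
v -2.155 0.639 2.675
v -2.563 2.073 2.303
v -3.011 1.547 2.848
v -0.953 -0.702 -3.16
v -0.65 -0.348 -2.572
v -1.885 -0.524 -1.832
v -2.187 -0.878 -2.42
v -0.817 -0.068 -2.783
v -2.051 -0.244 -2.043
v -1.02 0.042 -3.096
v -2.254 -0.134 -2.355
v -1.205 -0.047 -3.425
v -2.439 -0.223 -2.685
v -1.322 -0.312 -3.684
v -2.557 -0.488 -2.943
v -1.341 -0.681 -3.802
v -2.575 -0.857 -3.061
v -1.255 -1.056 -3.748
v -2.49 -1.232 -3.008
v -1.089 -1.336 -3.537
v -2.323 -1.512 -2.797
v -0.886 -1.446 -3.225
v -2.12 -1.622 -2.484
v -0.701 -1.357 -2.895
v -1.935 -1.533 -2.155
v -0.583 -1.092 -2.637
v -1.818 -1.268 -1.896
v -0.565 -0.723 -2.519
v -1.799 -0.899 -1.778
f 2 1 4
f 2 4 3
f 4 1 5
f 4 5 3
f 5 1 6
f 5 6 3
f 6 1 7
f 6 7 3
f 7 1 8
f 7 8 3
f 8 1 9
f 8 9 3
f 9 1 10
f 9 10 3
f 10 1 11
f 10 11 3
f 11 1 12
f 11 12 3
f 12 1 13
f 12 13 3
f 13 1 2
f 13 2 3
f 14 51 30
f 51 25 54
f 30 54 19
f 51 54 30
f 14 30 26
f 30 19 31
f 26 31 15
f 30 31 26
f 14 26 35
f 26 15 36
f 35 36 21
f 26 36 35
f 14 35 47
f 35 21 50
f 47 50 24
f 35 50 47
f 14 47 51
f 47 24 55
f 51 55 25
f 47 55 51
f 15 31 42
f 31 19 45
f 42 45 23
f 31 45 42
f 19 54 32
f 54 25 53
f 32 53 18
f 54 53 32
f 25 55 52
f 55 24 48
f 52 48 16
f 55 48 52
f 24 50 49
f 50 21 37
f 49 37 20
f 50 37 49
f 21 36 41
f 36 15 38
f 41 38 22
f 36 38 41
f 17 43 29
f 43 23 44
f 29 44 18
f 43 44 29
f 17 29 27
f 29 18 28
f 27 28 16
f 29 28 27
f 17 27 34
f 27 16 33
f 34 33 20
f 27 33 34
f 17 34 39
f 34 20 40
f 39 40 22
f 34 40 39
f 17 39 43
f 39 22 46
f 43 46 23
f 39 46 43
f 18 44 32
f 44 23 45
f 32 45 19
f 44 45 32
f 16 28 52
f 28 18 53
f 52 53 25
f 28 53 52
f 20 33 49
f 33 16 48
f 49 48 24
f 33 48 49
f 22 40 41
f 40 20 37
f 41 37 21
f 40 37 41
f 23 46 42
f 46 22 38
f 42 38 15
f 46 38 42
f 57 56 60
f 57 60 58
f 58 60 61
f 58 61 59
f 60 56 62
f 60 62 61
f 61 62 63
f 61 63 59
f 62 56 64
f 62 64 63
f 63 64 65
f 63 65 59
f 64 56 66
f 64 66 65
f 65 66 67
f 65 67 59
f 66 56 68
f 66 68 67
f 67 68 69
f 67 69 59
f 68 56 70
f 68 70 69
f 69 70 71
f 69 71 59
f 70 56 72
f 70 72 71
f 71 72 73
f 71 73 59
f 72 56 74
f 72 74 73
f 73 74 75
f 73 75 59
f 74 56 76
f 74 76 75
f 75 76 77
f 75 77 59
f 76 56 78
f 76 78 77
f 77 78 79
f 77 79 59
f 78 56 80
f 78 80 79
f 79 80 81
f 79 81 59
f 80 56 82
f 80 82 81
f 81 82 83
f 81 83 59
f 82 56 84
f 82 84 83
f 83 84 85
f 83 85 59
f 84 56 86
f 84 86 85
f 85 86 87
f 85 87 59
f 86 56 57
f 86 57 87
f 87 57 58
f 87 58 59
f 89 91 88
f 92 89 88
f 88 91 90
f 90 92 88
f 89 95 91
f 93 89 92
f 93 95 89
f 91 95 90
f 94 92 90
f 90 95 94
f 94 93 92
f 95 93 94
f 97 96 100
f 97 100 98
f 98 100 101
f 98 101 99
f 100 96 102
f 100 102 101
f 101 102 103
f 101 103 99
f 102 96 104
f 102 104 103
f 103 104 105
f 103 105 99
f 104 96 106
f 104 106 105
f 105 106 107
f 105 107 99
f 106 96 108
f 106 108 107
f 107 108 109
f 107 109 99
f 108 96 110
f 108 110 109
f 109 110 111
f 109 111 99
f 110 96 112
f 110 112 111
f 111 112 113
f 111 113 99
f 112 96 114
f 112 114 113
f 113 114 115
f 113 115 99
f 114 96 116
f 114 116 115
f 115 116 117
f 115 117 99
f 116 96 118
f 116 118 117
f 117 118 119
f 117 119 99
f 118 96 120
f 118 120 119
f 119 120 121
f 119 121 99
f 120 96 97
f 120 97 121
f 121 97 98
f 121 98 99



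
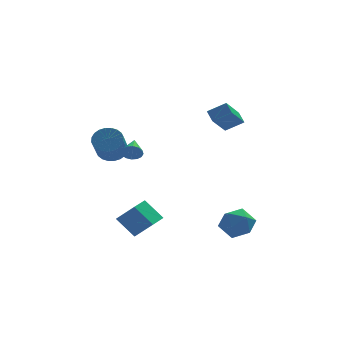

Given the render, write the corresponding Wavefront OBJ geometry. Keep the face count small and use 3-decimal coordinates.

v -2.573 -4.012 2.74
v -2.298 -3.894 2.231
v -2.267 -2.828 3.18
v -2.587 -3.803 2.188
v -2.871 -3.769 2.293
v -3.076 -3.799 2.517
v -3.146 -3.887 2.801
v -3.063 -4.008 3.069
v -2.848 -4.13 3.248
v -2.559 -4.221 3.291
v -2.275 -4.255 3.187
v -2.07 -4.225 2.962
v -2 -4.137 2.678
v -2.083 -4.016 2.411
v 3.758 2.94 1.337
v 2.805 1.834 2.538
v 3.585 3.631 1.837
v 2.632 2.525 3.037
v 4.808 2.735 1.983
v 3.855 1.629 3.183
v 4.635 3.426 2.482
v 3.682 2.32 3.683
v -2.485 4.281 -0.223
v -1.589 4.163 -0.053
v -2.019 2.781 1.253
v -2.915 2.899 1.083
v -1.673 4.416 0.187
v -2.103 3.034 1.493
v -1.881 4.649 0.365
v -2.311 3.266 1.671
v -2.18 4.825 0.453
v -2.61 3.443 1.759
v -2.527 4.919 0.439
v -2.957 3.536 1.745
v -2.866 4.916 0.323
v -3.296 3.533 1.629
v -3.148 4.816 0.125
v -3.578 3.433 1.431
v -3.329 4.635 -0.127
v -3.759 3.252 1.179
v -3.381 4.399 -0.393
v -3.811 3.017 0.913
v -3.297 4.146 -0.633
v -3.727 2.764 0.673
v -3.089 3.914 -0.811
v -3.519 2.531 0.495
v -2.79 3.737 -0.899
v -3.22 2.355 0.407
v -2.443 3.644 -0.885
v -2.873 2.261 0.421
v -2.104 3.647 -0.769
v -2.534 2.264 0.537
v -1.822 3.747 -0.571
v -2.252 2.364 0.735
v -1.641 3.928 -0.319
v -2.071 2.545 0.987
v -1.411 -3.475 -2.815
v -2.301 -2.833 -1.721
v -2.305 -2.857 -3.906
v -3.196 -2.214 -2.812
v -0.684 -2.446 -2.828
v -1.575 -1.803 -1.734
v -1.579 -1.827 -3.919
v -2.469 -1.185 -2.825
v 2.71 -2.209 -2.902
v 3.713 -2.127 -3.356
v 2.727 -3.973 -3.184
v 3.73 -3.891 -3.638
v 3.598 -3.72 -2.555
v 3.587 -2.629 -2.381
v 2.853 -3.471 -4.159
v 2.842 -2.38 -3.985
v 3.801 -2.906 -4.132
v 4.262 -3.06 -3.141
v 2.178 -3.04 -3.399
v 2.639 -3.194 -2.408
f 2 1 4
f 2 4 3
f 4 1 5
f 4 5 3
f 5 1 6
f 5 6 3
f 6 1 7
f 6 7 3
f 7 1 8
f 7 8 3
f 8 1 9
f 8 9 3
f 9 1 10
f 9 10 3
f 10 1 11
f 10 11 3
f 11 1 12
f 11 12 3
f 12 1 13
f 12 13 3
f 13 1 14
f 13 14 3
f 14 1 2
f 14 2 3
f 16 18 15
f 19 16 15
f 15 18 17
f 17 19 15
f 16 22 18
f 20 16 19
f 20 22 16
f 18 22 17
f 21 19 17
f 17 22 21
f 21 20 19
f 22 20 21
f 24 23 27
f 24 27 25
f 25 27 28
f 25 28 26
f 27 23 29
f 27 29 28
f 28 29 30
f 28 30 26
f 29 23 31
f 29 31 30
f 30 31 32
f 30 32 26
f 31 23 33
f 31 33 32
f 32 33 34
f 32 34 26
f 33 23 35
f 33 35 34
f 34 35 36
f 34 36 26
f 35 23 37
f 35 37 36
f 36 37 38
f 36 38 26
f 37 23 39
f 37 39 38
f 38 39 40
f 38 40 26
f 39 23 41
f 39 41 40
f 40 41 42
f 40 42 26
f 41 23 43
f 41 43 42
f 42 43 44
f 42 44 26
f 43 23 45
f 43 45 44
f 44 45 46
f 44 46 26
f 45 23 47
f 45 47 46
f 46 47 48
f 46 48 26
f 47 23 49
f 47 49 48
f 48 49 50
f 48 50 26
f 49 23 51
f 49 51 50
f 50 51 52
f 50 52 26
f 51 23 53
f 51 53 52
f 52 53 54
f 52 54 26
f 53 23 55
f 53 55 54
f 54 55 56
f 54 56 26
f 55 23 24
f 55 24 56
f 56 24 25
f 56 25 26
f 58 60 57
f 61 58 57
f 57 60 59
f 59 61 57
f 58 64 60
f 62 58 61
f 62 64 58
f 60 64 59
f 63 61 59
f 59 64 63
f 63 62 61
f 64 62 63
f 65 76 70
f 65 70 66
f 65 66 72
f 65 72 75
f 65 75 76
f 66 70 74
f 70 76 69
f 76 75 67
f 75 72 71
f 72 66 73
f 68 74 69
f 68 69 67
f 68 67 71
f 68 71 73
f 68 73 74
f 69 74 70
f 67 69 76
f 71 67 75
f 73 71 72
f 74 73 66



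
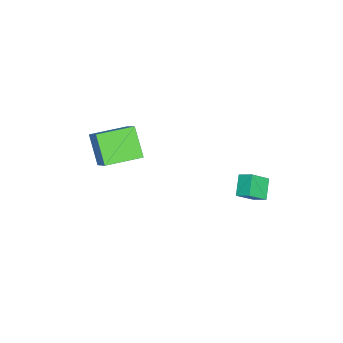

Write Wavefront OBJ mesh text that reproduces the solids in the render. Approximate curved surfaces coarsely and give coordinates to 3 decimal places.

v -3.534 2.688 -1.281
v -3.304 3.462 -0.839
v -4.33 3.417 -2.141
v -4.1 4.19 -1.699
v -2.5 2.85 -2.101
v -2.27 3.623 -1.659
v -3.296 3.578 -2.961
v -3.066 4.352 -2.519
v -1.11 -2.646 3.36
v 0.185 -1.762 4.711
v -0.144 -1.855 1.916
v 1.152 -0.971 3.266
v 0.088 -4.269 3.274
v 1.384 -3.385 4.624
v 1.055 -3.478 1.829
v 2.35 -2.594 3.18
f 2 4 1
f 5 2 1
f 1 4 3
f 3 5 1
f 2 8 4
f 6 2 5
f 6 8 2
f 4 8 3
f 7 5 3
f 3 8 7
f 7 6 5
f 8 6 7
f 10 12 9
f 13 10 9
f 9 12 11
f 11 13 9
f 10 16 12
f 14 10 13
f 14 16 10
f 12 16 11
f 15 13 11
f 11 16 15
f 15 14 13
f 16 14 15



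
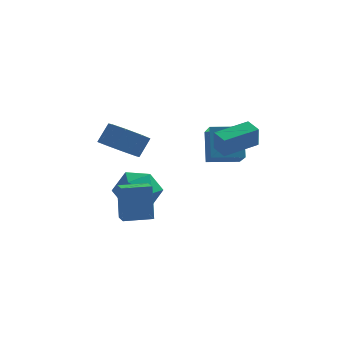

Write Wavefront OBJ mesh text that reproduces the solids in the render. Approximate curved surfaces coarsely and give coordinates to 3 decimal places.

v -3.042 0.62 -0.335
v -2.348 -0.187 -0.152
v -1.924 0.392 0.797
v -2.618 1.2 0.615
v -2.033 0.395 -0.648
v -1.609 0.974 0.302
v -2.309 1.109 -0.96
v -1.885 1.688 -0.011
v -3.014 1.536 -0.906
v -2.59 2.116 0.043
v -3.736 1.428 -0.517
v -3.312 2.007 0.432
v -4.051 0.846 -0.022
v -3.627 1.425 0.928
v -3.775 0.132 0.291
v -3.351 0.711 1.24
v -3.07 -0.296 0.237
v -2.646 0.284 1.186
v 1.596 -1.321 1.038
v 1.619 -1.603 2.132
v 2.993 -0.2 1.298
v 3.016 -0.481 2.392
v 2.124 -1.939 0.868
v 2.147 -2.22 1.962
v 3.521 -0.817 1.128
v 3.544 -1.099 2.222
v -2.237 -2.967 -3.034
v -2.386 -2.477 -1.235
v -2.571 -2.107 -3.296
v -2.72 -1.616 -1.498
v -0.92 -2.464 -3.062
v -1.069 -1.973 -1.264
v -1.254 -1.603 -3.325
v -1.403 -1.113 -1.526
v 0.926 1.228 -1.186
v 1.351 -0.392 -0.057
v 0.743 2.208 0.288
v 1.167 0.588 1.418
v 2.453 1.592 -1.238
v 2.877 -0.028 -0.108
v 2.269 2.572 0.237
v 2.694 0.952 1.366
v -2.837 1.316 -2.176
v -1.931 1.974 -2.758
v -2.469 -0.274 -3.402
v -1.563 0.384 -3.984
v -1.4 0.003 -2.792
v -1.628 0.986 -2.034
v -2.772 0.714 -4.126
v -3 1.697 -3.368
v -1.891 1.602 -3.963
v -1.043 1.163 -3.138
v -3.357 0.537 -3.022
v -2.509 0.098 -2.197
f 2 1 5
f 2 5 3
f 3 5 6
f 3 6 4
f 5 1 7
f 5 7 6
f 6 7 8
f 6 8 4
f 7 1 9
f 7 9 8
f 8 9 10
f 8 10 4
f 9 1 11
f 9 11 10
f 10 11 12
f 10 12 4
f 11 1 13
f 11 13 12
f 12 13 14
f 12 14 4
f 13 1 15
f 13 15 14
f 14 15 16
f 14 16 4
f 15 1 17
f 15 17 16
f 16 17 18
f 16 18 4
f 17 1 2
f 17 2 18
f 18 2 3
f 18 3 4
f 20 22 19
f 23 20 19
f 19 22 21
f 21 23 19
f 20 26 22
f 24 20 23
f 24 26 20
f 22 26 21
f 25 23 21
f 21 26 25
f 25 24 23
f 26 24 25
f 28 30 27
f 31 28 27
f 27 30 29
f 29 31 27
f 28 34 30
f 32 28 31
f 32 34 28
f 30 34 29
f 33 31 29
f 29 34 33
f 33 32 31
f 34 32 33
f 36 38 35
f 39 36 35
f 35 38 37
f 37 39 35
f 36 42 38
f 40 36 39
f 40 42 36
f 38 42 37
f 41 39 37
f 37 42 41
f 41 40 39
f 42 40 41
f 43 54 48
f 43 48 44
f 43 44 50
f 43 50 53
f 43 53 54
f 44 48 52
f 48 54 47
f 54 53 45
f 53 50 49
f 50 44 51
f 46 52 47
f 46 47 45
f 46 45 49
f 46 49 51
f 46 51 52
f 47 52 48
f 45 47 54
f 49 45 53
f 51 49 50
f 52 51 44



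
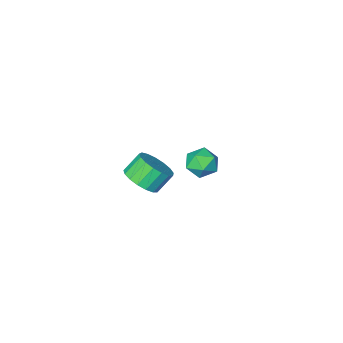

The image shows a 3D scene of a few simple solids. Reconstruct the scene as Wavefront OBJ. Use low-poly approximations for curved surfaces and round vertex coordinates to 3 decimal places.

v -2.65 -3.319 -1.468
v -2.208 -2.649 -1.755
v -1.472 -3.991 -1.225
v -1.03 -3.321 -1.512
v -1.458 -3.266 -0.778
v -2.187 -2.851 -0.928
v -1.493 -3.789 -2.052
v -2.222 -3.374 -2.202
v -1.494 -2.94 -2.116
v -1.472 -2.617 -1.329
v -2.208 -4.023 -1.651
v -2.186 -3.7 -0.864
v 3.697 1.221 3.143
v 4.312 1.045 3.704
v 3.617 1.084 4.477
v 3.003 1.259 3.917
v 4.312 1.452 3.683
v 3.617 1.49 4.457
v 4.171 1.805 3.539
v 3.476 1.844 4.313
v 3.921 2.025 3.304
v 3.227 2.063 4.078
v 3.621 2.06 3.033
v 2.926 2.099 3.806
v 3.337 1.903 2.786
v 2.643 1.942 3.56
v 3.137 1.59 2.622
v 2.442 1.629 3.395
v 3.064 1.192 2.577
v 2.37 1.231 3.35
v 3.137 0.801 2.661
v 2.443 0.839 3.435
v 3.338 0.506 2.856
v 2.644 0.544 3.63
v 3.621 0.374 3.117
v 2.927 0.413 3.891
v 3.922 0.437 3.384
v 3.227 0.476 4.158
v 4.171 0.679 3.596
v 3.477 0.718 4.369
f 1 12 6
f 1 6 2
f 1 2 8
f 1 8 11
f 1 11 12
f 2 6 10
f 6 12 5
f 12 11 3
f 11 8 7
f 8 2 9
f 4 10 5
f 4 5 3
f 4 3 7
f 4 7 9
f 4 9 10
f 5 10 6
f 3 5 12
f 7 3 11
f 9 7 8
f 10 9 2
f 14 13 17
f 14 17 15
f 15 17 18
f 15 18 16
f 17 13 19
f 17 19 18
f 18 19 20
f 18 20 16
f 19 13 21
f 19 21 20
f 20 21 22
f 20 22 16
f 21 13 23
f 21 23 22
f 22 23 24
f 22 24 16
f 23 13 25
f 23 25 24
f 24 25 26
f 24 26 16
f 25 13 27
f 25 27 26
f 26 27 28
f 26 28 16
f 27 13 29
f 27 29 28
f 28 29 30
f 28 30 16
f 29 13 31
f 29 31 30
f 30 31 32
f 30 32 16
f 31 13 33
f 31 33 32
f 32 33 34
f 32 34 16
f 33 13 35
f 33 35 34
f 34 35 36
f 34 36 16
f 35 13 37
f 35 37 36
f 36 37 38
f 36 38 16
f 37 13 39
f 37 39 38
f 38 39 40
f 38 40 16
f 39 13 14
f 39 14 40
f 40 14 15
f 40 15 16



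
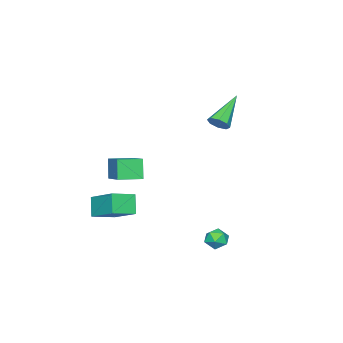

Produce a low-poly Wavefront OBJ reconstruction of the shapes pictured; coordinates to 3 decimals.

v -1.194 0.766 2.76
v -0.85 0.537 3.222
v -2.946 0.714 4.04
v -0.863 1.011 3.224
v -1.07 1.342 2.953
v -1.35 1.335 2.57
v -1.538 0.995 2.298
v -1.525 0.521 2.297
v -1.318 0.19 2.567
v -1.038 0.197 2.951
v 1.099 -3.959 -2.882
v 1.591 -2.306 -1.909
v 1.656 -3.53 -3.891
v 2.148 -1.877 -2.918
v 2.272 -4.543 -2.482
v 2.764 -2.89 -1.509
v 2.829 -4.114 -3.491
v 3.321 -2.461 -2.518
v 0.853 2.73 -3.623
v 1.389 2.764 -3.201
v 1.371 1.956 -4.219
v 1.907 1.99 -3.797
v 1.316 1.727 -3.578
v 0.996 2.205 -3.209
v 1.764 2.515 -4.211
v 1.444 2.993 -3.842
v 1.952 2.631 -3.564
v 1.675 2.144 -3.173
v 1.085 2.576 -4.247
v 0.808 2.089 -3.856
v 1.436 -2.497 -0.861
v 1.017 -2.809 0.264
v 2.473 -1.189 -0.111
v 2.055 -1.501 1.013
v 2.405 -3.339 -0.733
v 1.987 -3.651 0.391
v 3.443 -2.031 0.016
v 3.024 -2.343 1.141
f 2 1 4
f 2 4 3
f 4 1 5
f 4 5 3
f 5 1 6
f 5 6 3
f 6 1 7
f 6 7 3
f 7 1 8
f 7 8 3
f 8 1 9
f 8 9 3
f 9 1 10
f 9 10 3
f 10 1 2
f 10 2 3
f 12 14 11
f 15 12 11
f 11 14 13
f 13 15 11
f 12 18 14
f 16 12 15
f 16 18 12
f 14 18 13
f 17 15 13
f 13 18 17
f 17 16 15
f 18 16 17
f 19 30 24
f 19 24 20
f 19 20 26
f 19 26 29
f 19 29 30
f 20 24 28
f 24 30 23
f 30 29 21
f 29 26 25
f 26 20 27
f 22 28 23
f 22 23 21
f 22 21 25
f 22 25 27
f 22 27 28
f 23 28 24
f 21 23 30
f 25 21 29
f 27 25 26
f 28 27 20
f 32 34 31
f 35 32 31
f 31 34 33
f 33 35 31
f 32 38 34
f 36 32 35
f 36 38 32
f 34 38 33
f 37 35 33
f 33 38 37
f 37 36 35
f 38 36 37



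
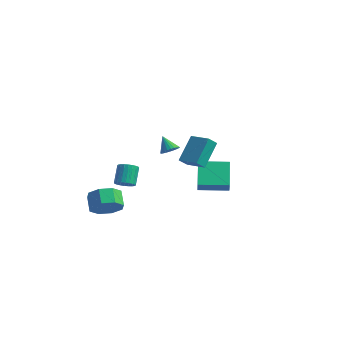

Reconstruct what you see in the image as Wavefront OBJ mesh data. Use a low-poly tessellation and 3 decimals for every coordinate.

v -1.639 -4.075 -3.633
v -0.876 -4.061 -2.956
v -1.598 -3.671 -2.15
v -2.361 -3.685 -2.827
v -0.944 -3.387 -3.343
v -1.666 -2.997 -2.537
v -1.419 -3.116 -3.9
v -2.141 -2.726 -3.095
v -2.023 -3.406 -4.301
v -2.745 -3.016 -3.495
v -2.402 -4.089 -4.31
v -3.124 -3.699 -3.504
v -2.334 -4.763 -3.923
v -3.056 -4.373 -3.117
v -1.859 -5.034 -3.365
v -2.581 -4.644 -2.56
v -1.255 -4.744 -2.965
v -1.977 -4.354 -2.159
v -0.923 -3.318 -1.726
v -0.484 -3.613 -1.402
v -0.917 -3.017 -0.271
v -1.357 -2.722 -0.594
v -0.368 -3.41 -1.465
v -0.802 -2.814 -0.334
v -0.337 -3.193 -1.567
v -0.77 -2.597 -0.436
v -0.395 -2.995 -1.694
v -0.828 -2.399 -0.562
v -0.534 -2.846 -1.825
v -0.967 -2.25 -0.694
v -0.731 -2.769 -1.941
v -1.165 -2.173 -0.81
v -0.958 -2.776 -2.025
v -1.392 -2.18 -0.893
v -1.18 -2.865 -2.062
v -1.613 -2.269 -0.931
v -1.363 -3.023 -2.049
v -1.796 -2.427 -0.918
v -1.478 -3.226 -1.986
v -1.912 -2.63 -0.855
v -1.51 -3.443 -1.884
v -1.943 -2.847 -0.753
v -1.452 -3.641 -1.758
v -1.885 -3.045 -0.626
v -1.313 -3.79 -1.626
v -1.746 -3.194 -0.495
v -1.115 -3.867 -1.51
v -1.549 -3.271 -0.379
v -0.888 -3.86 -1.427
v -1.322 -3.264 -0.295
v -0.667 -3.771 -1.389
v -1.1 -3.175 -0.258
v 2.47 -2.813 1.686
v 2.768 -3.274 1.872
v 1.85 -2.847 2.594
v 2.889 -3.105 1.961
v 2.946 -2.891 2.009
v 2.931 -2.665 2.007
v 2.845 -2.462 1.956
v 2.702 -2.312 1.864
v 2.524 -2.238 1.745
v 2.338 -2.252 1.617
v 2.172 -2.351 1.5
v 2.051 -2.521 1.411
v 1.994 -2.735 1.364
v 2.01 -2.961 1.366
v 2.095 -3.164 1.417
v 2.238 -3.314 1.508
v 2.416 -3.387 1.627
v 2.602 -3.373 1.755
v 0.47 0.114 -0.602
v 0.537 -0.572 -0.089
v 0.2 1.26 0.964
v 0.267 0.574 1.478
v 1.773 0.306 -0.518
v 1.84 -0.38 -0.004
v 1.503 1.452 1.049
v 1.57 0.766 1.562
v -2.094 3.134 -2.163
v -1.632 2.749 -1.521
v -0.879 4.542 -2.193
v -0.417 4.157 -1.551
v -1.003 2.163 -3.529
v -0.541 1.778 -2.887
v 0.212 3.571 -3.559
v 0.674 3.186 -2.917
f 2 1 5
f 2 5 3
f 3 5 6
f 3 6 4
f 5 1 7
f 5 7 6
f 6 7 8
f 6 8 4
f 7 1 9
f 7 9 8
f 8 9 10
f 8 10 4
f 9 1 11
f 9 11 10
f 10 11 12
f 10 12 4
f 11 1 13
f 11 13 12
f 12 13 14
f 12 14 4
f 13 1 15
f 13 15 14
f 14 15 16
f 14 16 4
f 15 1 17
f 15 17 16
f 16 17 18
f 16 18 4
f 17 1 2
f 17 2 18
f 18 2 3
f 18 3 4
f 20 19 23
f 20 23 21
f 21 23 24
f 21 24 22
f 23 19 25
f 23 25 24
f 24 25 26
f 24 26 22
f 25 19 27
f 25 27 26
f 26 27 28
f 26 28 22
f 27 19 29
f 27 29 28
f 28 29 30
f 28 30 22
f 29 19 31
f 29 31 30
f 30 31 32
f 30 32 22
f 31 19 33
f 31 33 32
f 32 33 34
f 32 34 22
f 33 19 35
f 33 35 34
f 34 35 36
f 34 36 22
f 35 19 37
f 35 37 36
f 36 37 38
f 36 38 22
f 37 19 39
f 37 39 38
f 38 39 40
f 38 40 22
f 39 19 41
f 39 41 40
f 40 41 42
f 40 42 22
f 41 19 43
f 41 43 42
f 42 43 44
f 42 44 22
f 43 19 45
f 43 45 44
f 44 45 46
f 44 46 22
f 45 19 47
f 45 47 46
f 46 47 48
f 46 48 22
f 47 19 49
f 47 49 48
f 48 49 50
f 48 50 22
f 49 19 51
f 49 51 50
f 50 51 52
f 50 52 22
f 51 19 20
f 51 20 52
f 52 20 21
f 52 21 22
f 54 53 56
f 54 56 55
f 56 53 57
f 56 57 55
f 57 53 58
f 57 58 55
f 58 53 59
f 58 59 55
f 59 53 60
f 59 60 55
f 60 53 61
f 60 61 55
f 61 53 62
f 61 62 55
f 62 53 63
f 62 63 55
f 63 53 64
f 63 64 55
f 64 53 65
f 64 65 55
f 65 53 66
f 65 66 55
f 66 53 67
f 66 67 55
f 67 53 68
f 67 68 55
f 68 53 69
f 68 69 55
f 69 53 70
f 69 70 55
f 70 53 54
f 70 54 55
f 72 74 71
f 75 72 71
f 71 74 73
f 73 75 71
f 72 78 74
f 76 72 75
f 76 78 72
f 74 78 73
f 77 75 73
f 73 78 77
f 77 76 75
f 78 76 77
f 80 82 79
f 83 80 79
f 79 82 81
f 81 83 79
f 80 86 82
f 84 80 83
f 84 86 80
f 82 86 81
f 85 83 81
f 81 86 85
f 85 84 83
f 86 84 85



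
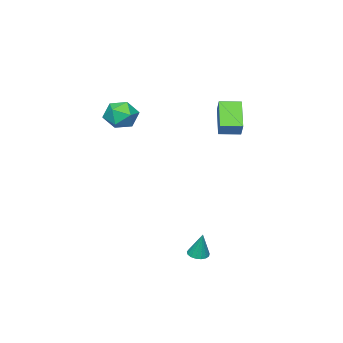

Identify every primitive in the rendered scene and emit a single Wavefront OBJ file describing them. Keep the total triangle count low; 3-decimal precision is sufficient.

v 1.811 -3.038 3.347
v 2.253 -3.788 3.658
v 0.867 -3.912 2.582
v 1.309 -4.662 2.893
v 0.811 -4.144 3.475
v 1.394 -3.604 3.949
v 1.726 -4.096 2.291
v 2.309 -3.556 2.765
v 2.201 -4.442 3.006
v 1.635 -4.472 3.738
v 1.485 -3.228 2.502
v 0.919 -3.258 3.234
v -1.17 -0.294 3.507
v -0.693 0.179 4.247
v -1.883 0.489 3.466
v -1.406 0.962 4.207
v -0.214 0.518 2.373
v 0.263 0.991 3.114
v -0.927 1.301 2.333
v -0.45 1.774 3.073
v 3.862 2.589 -3.322
v 4.144 2.173 -3.236
v 3.998 2.951 -2.018
v 4.308 2.342 -3.3
v 4.37 2.568 -3.369
v 4.315 2.799 -3.427
v 4.157 2.981 -3.462
v 3.931 3.074 -3.464
v 3.689 3.056 -3.434
v 3.487 2.93 -3.378
v 3.371 2.727 -3.309
v 3.368 2.492 -3.244
v 3.478 2.279 -3.196
v 3.675 2.137 -3.177
v 3.916 2.099 -3.191
f 1 12 6
f 1 6 2
f 1 2 8
f 1 8 11
f 1 11 12
f 2 6 10
f 6 12 5
f 12 11 3
f 11 8 7
f 8 2 9
f 4 10 5
f 4 5 3
f 4 3 7
f 4 7 9
f 4 9 10
f 5 10 6
f 3 5 12
f 7 3 11
f 9 7 8
f 10 9 2
f 14 16 13
f 17 14 13
f 13 16 15
f 15 17 13
f 14 20 16
f 18 14 17
f 18 20 14
f 16 20 15
f 19 17 15
f 15 20 19
f 19 18 17
f 20 18 19
f 22 21 24
f 22 24 23
f 24 21 25
f 24 25 23
f 25 21 26
f 25 26 23
f 26 21 27
f 26 27 23
f 27 21 28
f 27 28 23
f 28 21 29
f 28 29 23
f 29 21 30
f 29 30 23
f 30 21 31
f 30 31 23
f 31 21 32
f 31 32 23
f 32 21 33
f 32 33 23
f 33 21 34
f 33 34 23
f 34 21 35
f 34 35 23
f 35 21 22
f 35 22 23



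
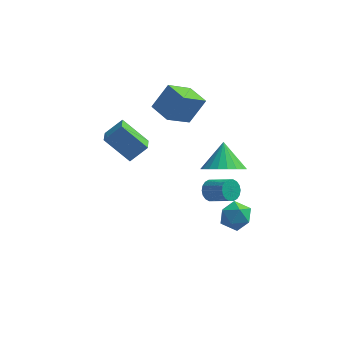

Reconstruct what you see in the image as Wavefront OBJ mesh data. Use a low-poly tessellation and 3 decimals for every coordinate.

v -0.824 2.321 1.389
v -1.724 1.348 2.337
v -0.132 2.831 2.569
v -1.032 1.858 3.518
v -0.008 1.462 1.282
v -0.908 0.489 2.231
v 0.684 1.972 2.463
v -0.216 0.999 3.411
v 1.523 2.258 -2.741
v 2.552 2.57 -2.915
v 1.397 3.282 -1.639
v 2.323 2.843 -3.194
v 1.954 3.015 -3.396
v 1.512 3.055 -3.484
v 1.071 2.958 -3.444
v 0.708 2.739 -3.282
v 0.486 2.438 -3.026
v 0.444 2.105 -2.722
v 0.588 1.798 -2.42
v 0.893 1.571 -2.174
v 1.308 1.463 -2.026
v 1.759 1.492 -2.002
v 2.17 1.653 -2.105
v 2.469 1.919 -2.318
v 2.604 2.244 -2.605
v 1.479 -3.215 0.832
v 1.849 -2.888 0.568
v 2.771 -3.418 1.204
v 2.401 -3.745 1.468
v 1.788 -2.752 0.768
v 2.711 -3.283 1.404
v 1.666 -2.709 0.981
v 2.589 -3.239 1.617
v 1.507 -2.765 1.165
v 2.43 -3.296 1.801
v 1.343 -2.911 1.282
v 2.266 -3.441 1.918
v 1.205 -3.117 1.311
v 2.128 -3.647 1.947
v 1.121 -3.342 1.244
v 2.044 -3.872 1.88
v 1.109 -3.542 1.096
v 2.031 -4.072 1.732
v 1.169 -3.677 0.896
v 2.092 -4.208 1.532
v 1.291 -3.721 0.683
v 2.214 -4.251 1.319
v 1.45 -3.664 0.499
v 2.373 -4.195 1.135
v 1.614 -3.519 0.382
v 2.537 -4.049 1.018
v 1.752 -3.313 0.353
v 2.675 -3.843 0.989
v 1.836 -3.088 0.42
v 2.759 -3.618 1.056
v 1.737 -0.297 -3.346
v 2.516 0.002 -3.448
v 2.244 -1.542 -3.132
v 3.023 -1.243 -3.234
v 2.574 -1.025 -2.557
v 2.261 -0.256 -2.689
v 2.499 -1.284 -3.891
v 2.186 -0.515 -4.023
v 2.988 -0.608 -3.784
v 3.033 -0.447 -2.96
v 1.727 -1.093 -3.62
v 1.772 -0.932 -2.796
v -2.467 -0.532 -0.032
v -3.69 -0.221 1.092
v -2.575 0.449 -0.421
v -3.798 0.76 0.704
v -1.702 -0.16 0.696
v -2.925 0.151 1.821
v -1.81 0.821 0.308
v -3.033 1.132 1.432
f 2 4 1
f 5 2 1
f 1 4 3
f 3 5 1
f 2 8 4
f 6 2 5
f 6 8 2
f 4 8 3
f 7 5 3
f 3 8 7
f 7 6 5
f 8 6 7
f 10 9 12
f 10 12 11
f 12 9 13
f 12 13 11
f 13 9 14
f 13 14 11
f 14 9 15
f 14 15 11
f 15 9 16
f 15 16 11
f 16 9 17
f 16 17 11
f 17 9 18
f 17 18 11
f 18 9 19
f 18 19 11
f 19 9 20
f 19 20 11
f 20 9 21
f 20 21 11
f 21 9 22
f 21 22 11
f 22 9 23
f 22 23 11
f 23 9 24
f 23 24 11
f 24 9 25
f 24 25 11
f 25 9 10
f 25 10 11
f 27 26 30
f 27 30 28
f 28 30 31
f 28 31 29
f 30 26 32
f 30 32 31
f 31 32 33
f 31 33 29
f 32 26 34
f 32 34 33
f 33 34 35
f 33 35 29
f 34 26 36
f 34 36 35
f 35 36 37
f 35 37 29
f 36 26 38
f 36 38 37
f 37 38 39
f 37 39 29
f 38 26 40
f 38 40 39
f 39 40 41
f 39 41 29
f 40 26 42
f 40 42 41
f 41 42 43
f 41 43 29
f 42 26 44
f 42 44 43
f 43 44 45
f 43 45 29
f 44 26 46
f 44 46 45
f 45 46 47
f 45 47 29
f 46 26 48
f 46 48 47
f 47 48 49
f 47 49 29
f 48 26 50
f 48 50 49
f 49 50 51
f 49 51 29
f 50 26 52
f 50 52 51
f 51 52 53
f 51 53 29
f 52 26 54
f 52 54 53
f 53 54 55
f 53 55 29
f 54 26 27
f 54 27 55
f 55 27 28
f 55 28 29
f 56 67 61
f 56 61 57
f 56 57 63
f 56 63 66
f 56 66 67
f 57 61 65
f 61 67 60
f 67 66 58
f 66 63 62
f 63 57 64
f 59 65 60
f 59 60 58
f 59 58 62
f 59 62 64
f 59 64 65
f 60 65 61
f 58 60 67
f 62 58 66
f 64 62 63
f 65 64 57
f 69 71 68
f 72 69 68
f 68 71 70
f 70 72 68
f 69 75 71
f 73 69 72
f 73 75 69
f 71 75 70
f 74 72 70
f 70 75 74
f 74 73 72
f 75 73 74



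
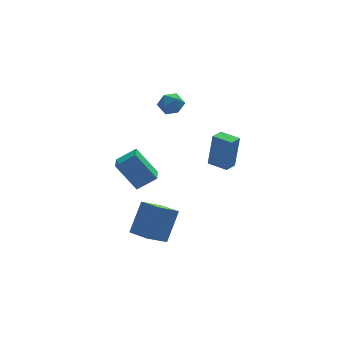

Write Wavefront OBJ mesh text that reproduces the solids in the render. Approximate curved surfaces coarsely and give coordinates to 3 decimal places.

v 2.108 -0.302 0.656
v 2.374 -0.249 2.648
v 1.383 0.6 0.729
v 1.649 0.654 2.721
v 2.731 0.206 0.559
v 2.997 0.26 2.551
v 2.006 1.109 0.632
v 2.272 1.162 2.624
v -3.204 -3.851 -1.03
v -2.352 -3.091 0.575
v -3.754 -2.61 -1.327
v -2.903 -1.849 0.279
v -2.077 -3.531 -1.779
v -1.226 -2.77 -0.173
v -2.628 -2.289 -2.075
v -1.776 -1.529 -0.47
v -0.387 3.899 3.563
v 0.127 4.138 3.015
v 0.553 3.302 4.185
v 1.067 3.541 3.637
v 0.744 4.065 4.13
v 0.163 4.434 3.745
v 0.517 3.006 3.455
v -0.064 3.375 3.07
v 0.686 3.586 2.948
v 0.826 4.241 3.365
v -0.146 3.199 3.835
v -0.006 3.854 4.252
v -2.798 3.593 -0.605
v -1.714 3.451 0.136
v -2.415 4.79 -0.936
v -1.331 4.648 -0.195
v -1.829 2.852 -2.165
v -0.745 2.71 -1.424
v -1.446 4.049 -2.496
v -0.362 3.907 -1.755
f 2 4 1
f 5 2 1
f 1 4 3
f 3 5 1
f 2 8 4
f 6 2 5
f 6 8 2
f 4 8 3
f 7 5 3
f 3 8 7
f 7 6 5
f 8 6 7
f 10 12 9
f 13 10 9
f 9 12 11
f 11 13 9
f 10 16 12
f 14 10 13
f 14 16 10
f 12 16 11
f 15 13 11
f 11 16 15
f 15 14 13
f 16 14 15
f 17 28 22
f 17 22 18
f 17 18 24
f 17 24 27
f 17 27 28
f 18 22 26
f 22 28 21
f 28 27 19
f 27 24 23
f 24 18 25
f 20 26 21
f 20 21 19
f 20 19 23
f 20 23 25
f 20 25 26
f 21 26 22
f 19 21 28
f 23 19 27
f 25 23 24
f 26 25 18
f 30 32 29
f 33 30 29
f 29 32 31
f 31 33 29
f 30 36 32
f 34 30 33
f 34 36 30
f 32 36 31
f 35 33 31
f 31 36 35
f 35 34 33
f 36 34 35



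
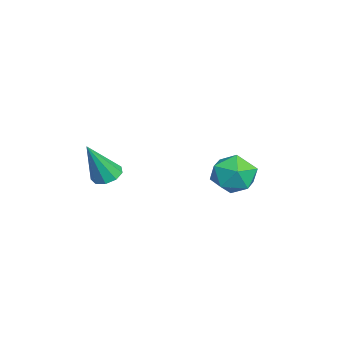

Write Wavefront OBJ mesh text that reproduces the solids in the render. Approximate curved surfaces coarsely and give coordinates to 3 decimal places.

v 3.166 -3.227 1.074
v 3.848 -3.24 0.877
v 3.694 -3.993 2.946
v 3.742 -2.812 1.081
v 3.367 -2.579 1.283
v 2.898 -2.649 1.387
v 2.554 -2.989 1.344
v 2.497 -3.441 1.176
v 2.752 -3.793 0.959
v 3.202 -3.88 0.797
v 3.634 -3.661 0.764
v -2.635 2.906 -2.357
v -1.481 2.641 -2.171
v -3.159 1.419 -1.229
v -2.005 1.154 -1.043
v -2.473 2.154 -0.577
v -2.149 3.074 -1.275
v -2.491 0.986 -2.125
v -2.167 1.906 -2.823
v -1.392 1.454 -2.028
v -1.381 2.176 -1.071
v -3.259 1.884 -2.329
v -3.248 2.606 -1.372
f 2 1 4
f 2 4 3
f 4 1 5
f 4 5 3
f 5 1 6
f 5 6 3
f 6 1 7
f 6 7 3
f 7 1 8
f 7 8 3
f 8 1 9
f 8 9 3
f 9 1 10
f 9 10 3
f 10 1 11
f 10 11 3
f 11 1 2
f 11 2 3
f 12 23 17
f 12 17 13
f 12 13 19
f 12 19 22
f 12 22 23
f 13 17 21
f 17 23 16
f 23 22 14
f 22 19 18
f 19 13 20
f 15 21 16
f 15 16 14
f 15 14 18
f 15 18 20
f 15 20 21
f 16 21 17
f 14 16 23
f 18 14 22
f 20 18 19
f 21 20 13



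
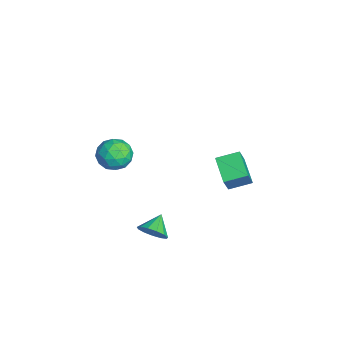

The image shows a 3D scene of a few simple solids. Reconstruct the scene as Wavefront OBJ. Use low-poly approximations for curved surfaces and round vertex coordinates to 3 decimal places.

v -0.194 2.355 -2.676
v -1.62 2.184 -2.017
v -0.172 3.591 -2.309
v -1.598 3.42 -1.649
v 0.418 1.98 -1.451
v -1.008 1.809 -0.791
v 0.44 3.216 -1.083
v -0.986 3.045 -0.424
v 2.823 -2.924 3.152
v 3.294 -3.279 3.891
v 1.846 -4.101 3.209
v 2.317 -4.456 3.948
v 1.819 -3.658 4.045
v 2.423 -2.93 4.009
v 2.717 -4.45 3.091
v 3.321 -3.722 3.055
v 3.229 -4.222 3.854
v 2.674 -3.733 4.443
v 2.466 -3.647 2.657
v 1.911 -3.158 3.246
v 3.144 -2.998 3.516
v 1.996 -4.382 3.584
v 1.703 -3.912 3.64
v 1.98 -4.121 4.075
v 2.632 -2.793 3.586
v 2.909 -3.002 4.02
v 2.042 -3.224 4.111
v 2.231 -4.378 3.08
v 2.508 -4.587 3.514
v 3.16 -3.259 3.025
v 3.437 -3.468 3.46
v 3.098 -4.156 2.989
v 3.383 -3.761 3.929
v 2.809 -4.453 3.963
v 3.044 -4.45 3.459
v 3.399 -4.022 3.438
v 3.057 -3.474 4.275
v 2.482 -4.166 4.309
v 2.189 -3.696 4.366
v 2.544 -3.268 4.345
v 3.018 -4.028 4.253
v 2.658 -3.214 2.791
v 2.083 -3.906 2.825
v 2.596 -4.112 2.755
v 2.951 -3.684 2.734
v 2.331 -2.927 3.137
v 1.757 -3.619 3.171
v 1.741 -3.358 3.662
v 2.096 -2.93 3.641
v 2.122 -3.352 2.847
v 3.042 -1.985 -2.412
v 3.612 -1.493 -2.089
v 2.218 -1.415 -1.828
v 3.474 -1.291 -2.48
v 3.198 -1.31 -2.851
v 2.873 -1.543 -3.082
v 2.601 -1.916 -3.1
v 2.47 -2.311 -2.901
v 2.52 -2.603 -2.546
v 2.736 -2.698 -2.148
v 3.049 -2.567 -1.835
v 3.36 -2.251 -1.705
v 3.57 -1.851 -1.799
f 2 4 1
f 5 2 1
f 1 4 3
f 3 5 1
f 2 8 4
f 6 2 5
f 6 8 2
f 4 8 3
f 7 5 3
f 3 8 7
f 7 6 5
f 8 6 7
f 9 46 25
f 46 20 49
f 25 49 14
f 46 49 25
f 9 25 21
f 25 14 26
f 21 26 10
f 25 26 21
f 9 21 30
f 21 10 31
f 30 31 16
f 21 31 30
f 9 30 42
f 30 16 45
f 42 45 19
f 30 45 42
f 9 42 46
f 42 19 50
f 46 50 20
f 42 50 46
f 10 26 37
f 26 14 40
f 37 40 18
f 26 40 37
f 14 49 27
f 49 20 48
f 27 48 13
f 49 48 27
f 20 50 47
f 50 19 43
f 47 43 11
f 50 43 47
f 19 45 44
f 45 16 32
f 44 32 15
f 45 32 44
f 16 31 36
f 31 10 33
f 36 33 17
f 31 33 36
f 12 38 24
f 38 18 39
f 24 39 13
f 38 39 24
f 12 24 22
f 24 13 23
f 22 23 11
f 24 23 22
f 12 22 29
f 22 11 28
f 29 28 15
f 22 28 29
f 12 29 34
f 29 15 35
f 34 35 17
f 29 35 34
f 12 34 38
f 34 17 41
f 38 41 18
f 34 41 38
f 13 39 27
f 39 18 40
f 27 40 14
f 39 40 27
f 11 23 47
f 23 13 48
f 47 48 20
f 23 48 47
f 15 28 44
f 28 11 43
f 44 43 19
f 28 43 44
f 17 35 36
f 35 15 32
f 36 32 16
f 35 32 36
f 18 41 37
f 41 17 33
f 37 33 10
f 41 33 37
f 52 51 54
f 52 54 53
f 54 51 55
f 54 55 53
f 55 51 56
f 55 56 53
f 56 51 57
f 56 57 53
f 57 51 58
f 57 58 53
f 58 51 59
f 58 59 53
f 59 51 60
f 59 60 53
f 60 51 61
f 60 61 53
f 61 51 62
f 61 62 53
f 62 51 63
f 62 63 53
f 63 51 52
f 63 52 53

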